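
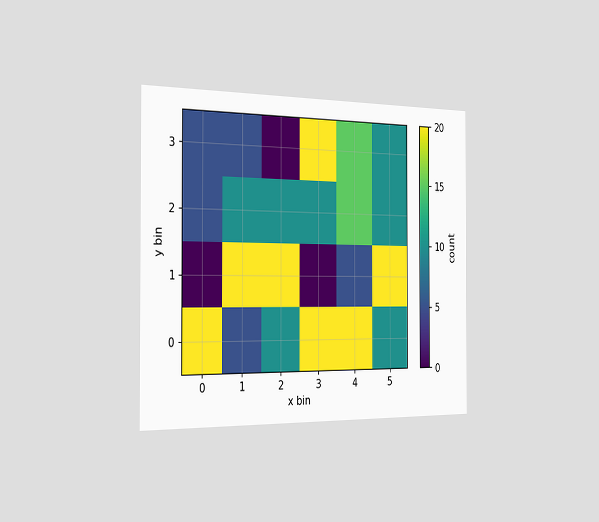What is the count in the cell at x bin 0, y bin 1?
0

The chart is viewed slightly from the left. Matching the cell (0, 1) against the colorbar gives 0.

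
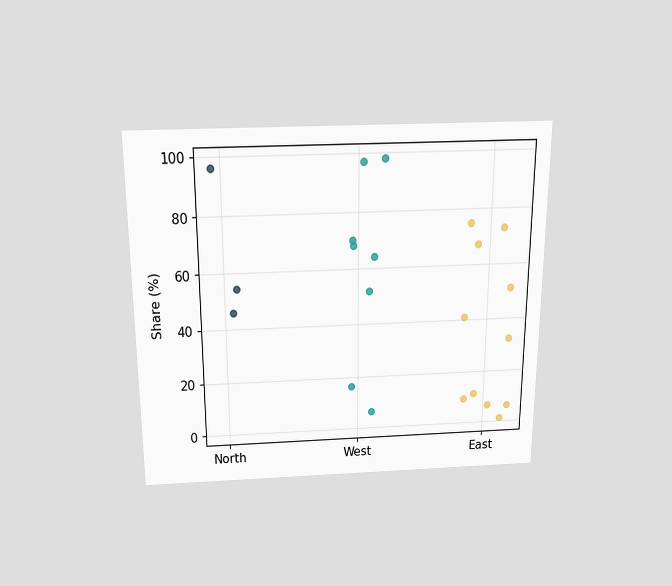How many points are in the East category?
11

The chart is viewed slightly from above. Counting the markers in the East column gives 11.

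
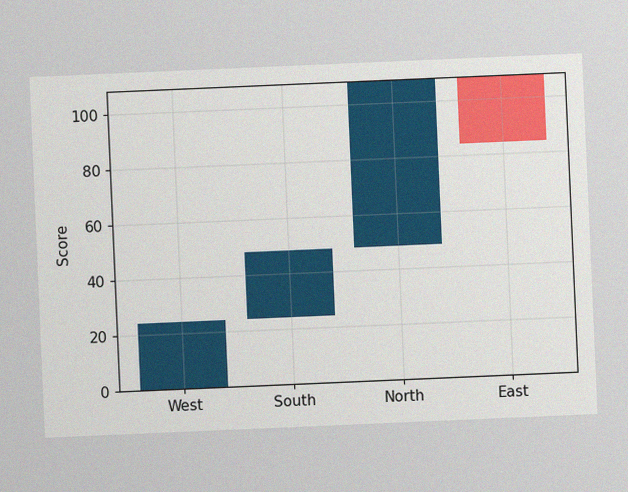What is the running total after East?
The chart is tilted about 2° counter-clockwise, with some photo noise. After East the running total reaches 84.

84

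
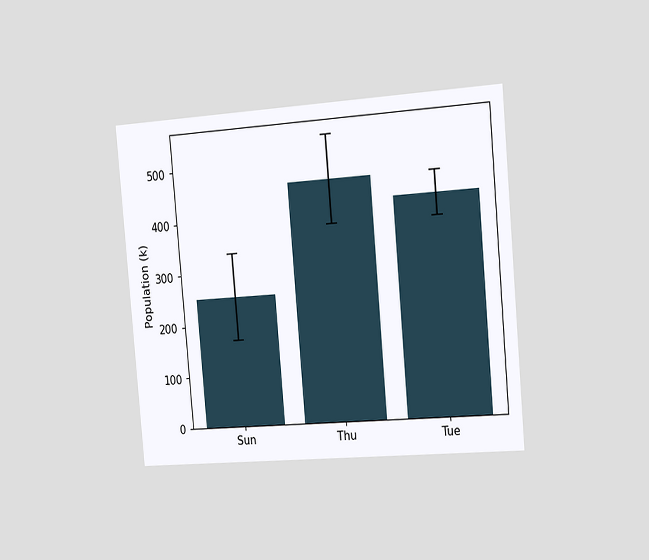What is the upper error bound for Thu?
The chart is tilted about 5° counter-clockwise and viewed slightly from the right. The Thu bar's upper whisker reaches 546k.

546k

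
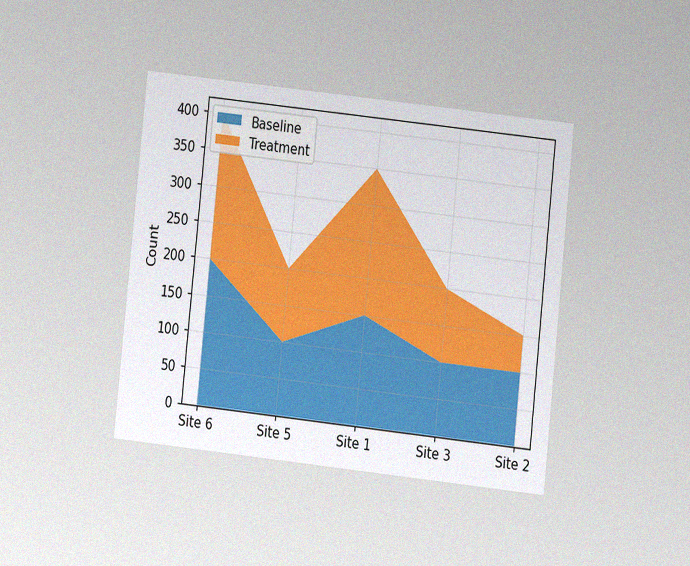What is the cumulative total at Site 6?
400

The chart is tilted about 6° clockwise and viewed at a slight angle, with some photo noise. The stacked total at Site 6 reaches 400.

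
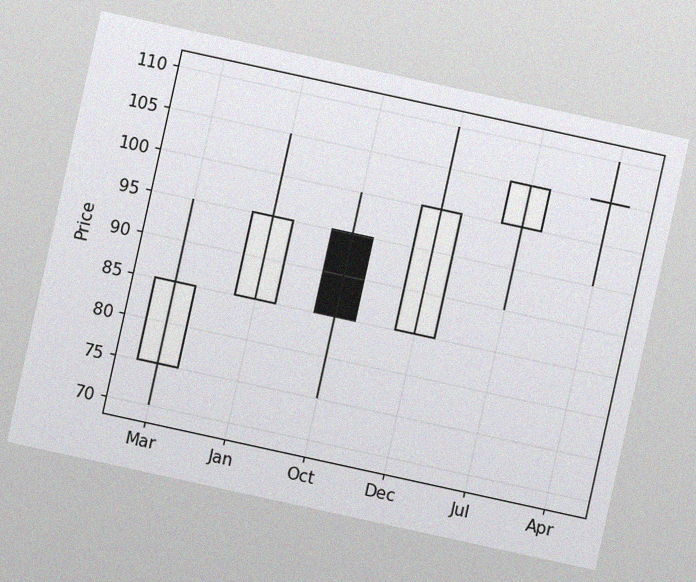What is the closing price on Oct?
85

The chart is tilted about 12° clockwise, with some photo noise. The Oct candle closes at 85.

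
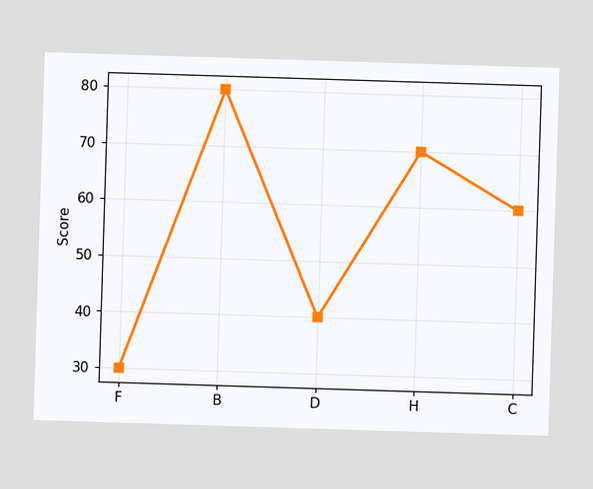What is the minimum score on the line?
The lowest point is at F, and reading across to the y-axis gives 30.

30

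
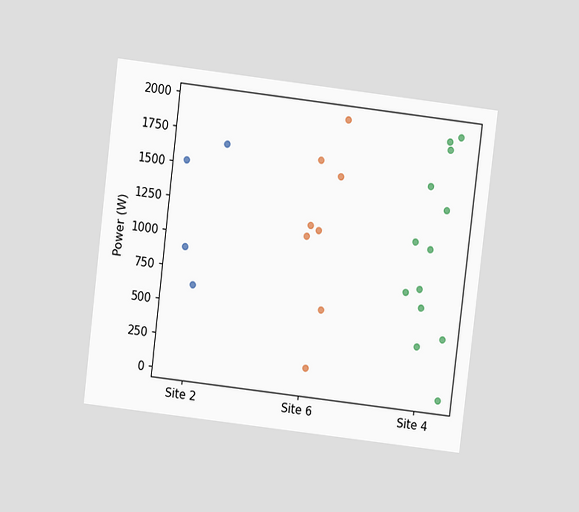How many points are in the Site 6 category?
8

The chart is tilted about 7° clockwise and viewed at a slight angle. Counting the markers in the Site 6 column gives 8.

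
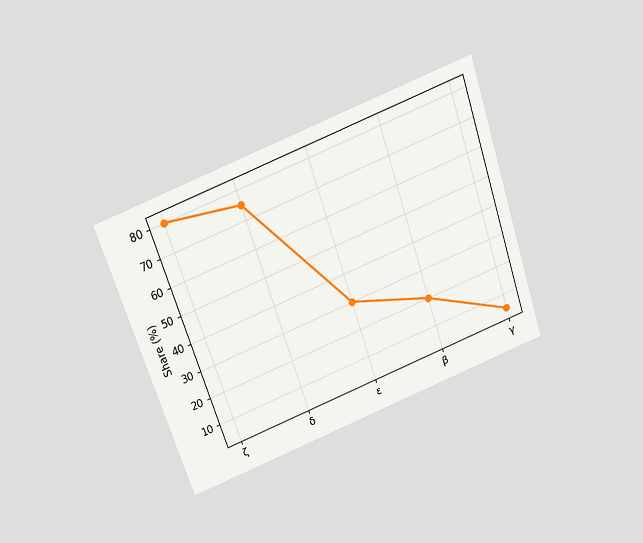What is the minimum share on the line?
The chart is tilted about 19° counter-clockwise and viewed slightly from above. The lowest point is at γ, and reading across to the y-axis gives 5%.

5%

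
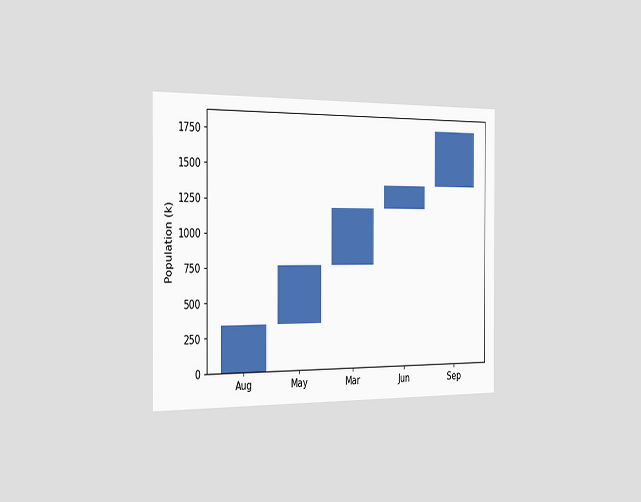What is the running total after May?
765k

The chart is viewed slightly from the left. After May the running total reaches 765k.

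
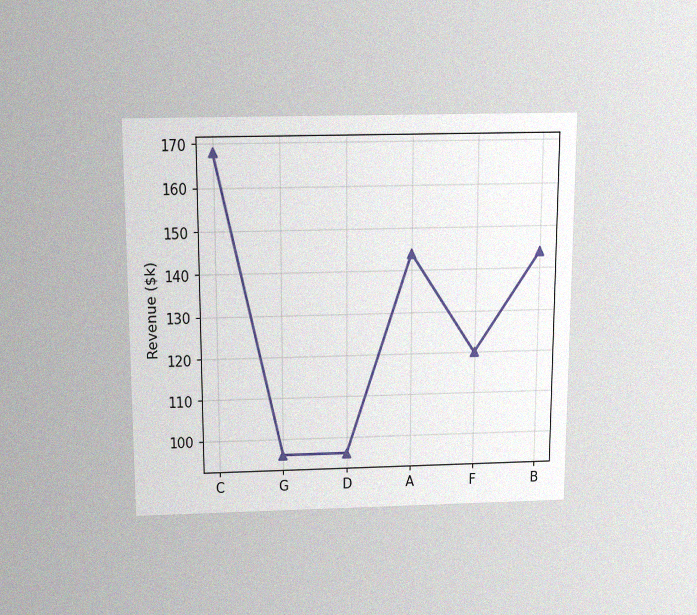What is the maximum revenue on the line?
The chart is viewed slightly from above, with some photo noise. The highest point is at C, and reading across to the y-axis gives $168k.

$168k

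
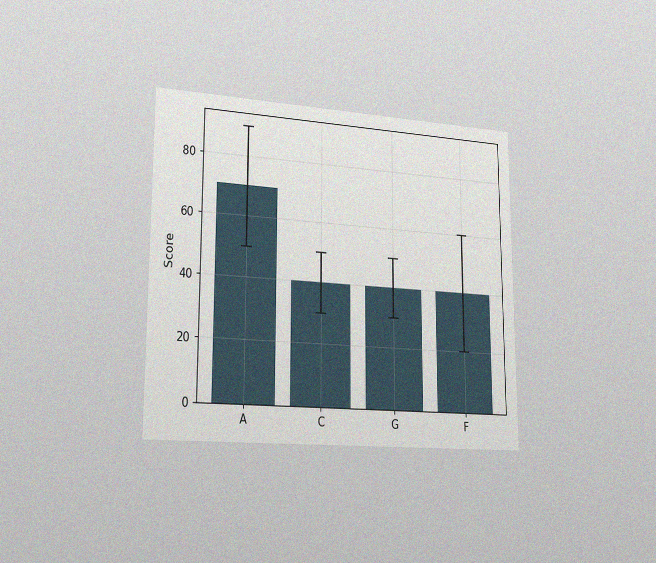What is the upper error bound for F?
The chart is viewed slightly from the left, with some photo noise. The F bar's upper whisker reaches 60.

60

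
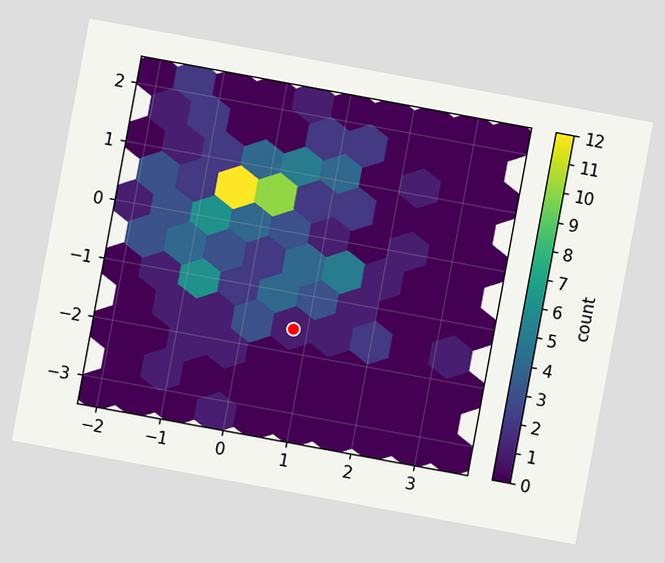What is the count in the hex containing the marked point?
1

The chart is tilted about 10° clockwise. The marked hex reads 1 on the colorbar.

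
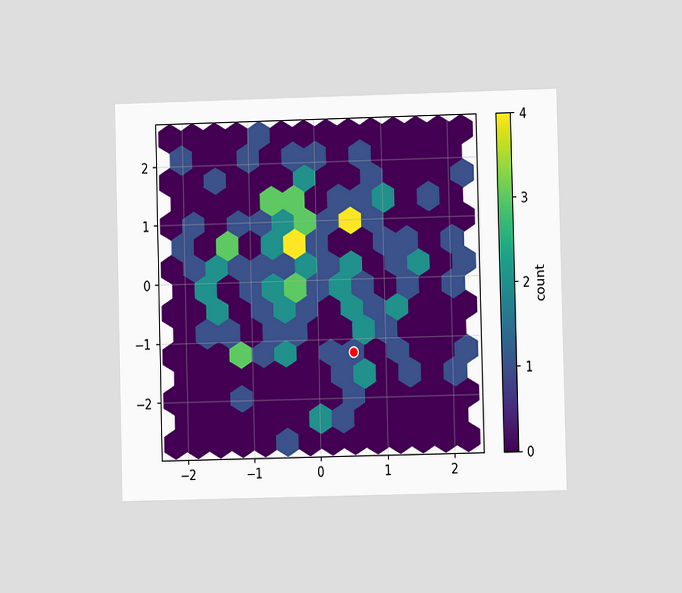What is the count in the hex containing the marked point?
The chart is viewed at a slight angle. The marked hex reads 1 on the colorbar.

1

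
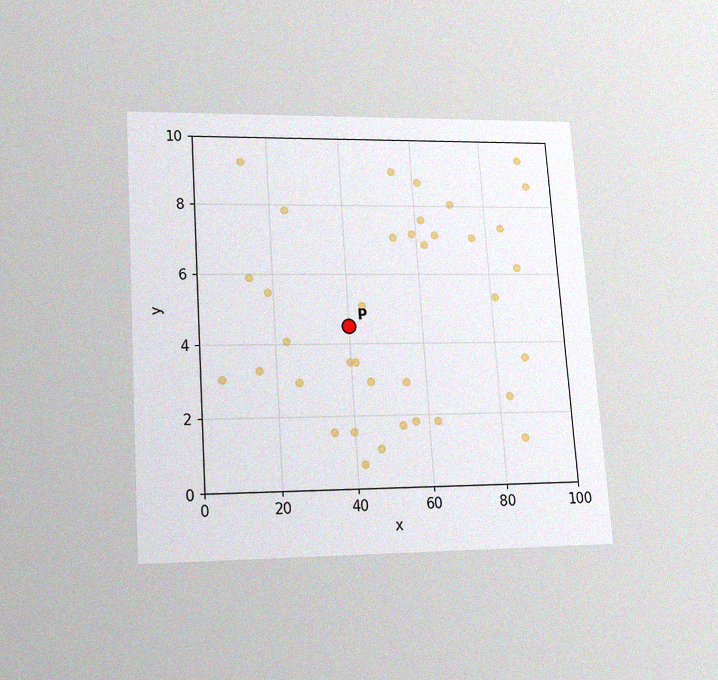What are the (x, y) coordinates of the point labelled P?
(40, 4.5)

The chart is tilted about 4° counter-clockwise and viewed slightly from below, with some photo noise. Following the gridlines from P to each axis, P sits at (40, 4.5).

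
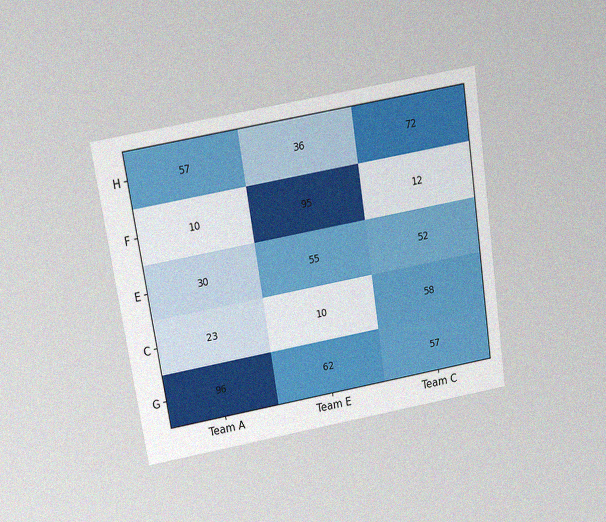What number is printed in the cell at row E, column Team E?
55

The chart is tilted about 9° counter-clockwise and viewed slightly from above, with some photo noise. The (E, Team E) cell reads 55.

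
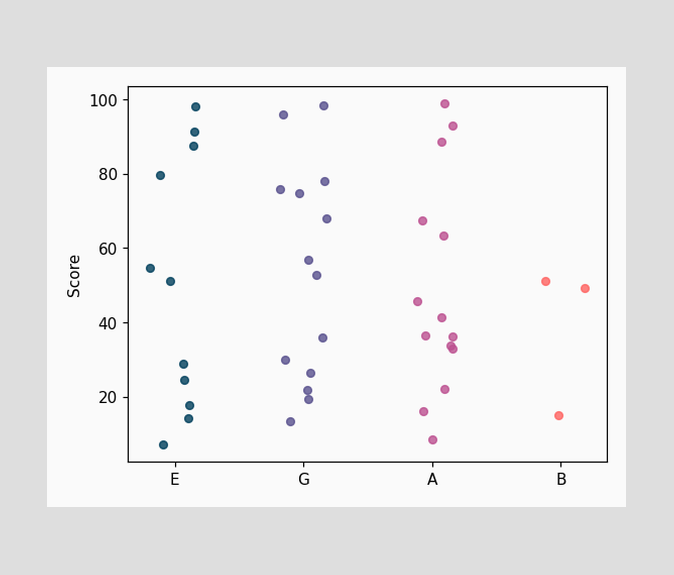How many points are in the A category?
14

Counting the markers in the A column gives 14.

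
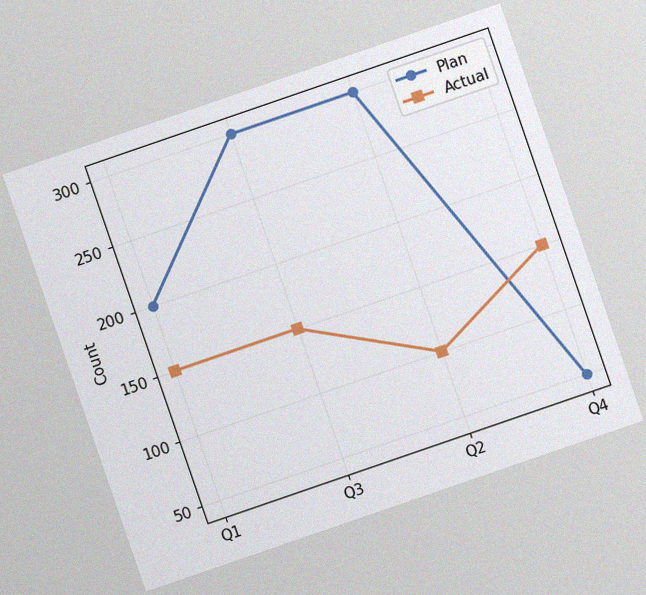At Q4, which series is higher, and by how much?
The chart is tilted about 19° counter-clockwise, with some photo noise. At Q4, Actual sits above the other line by 100.

Actual, by 100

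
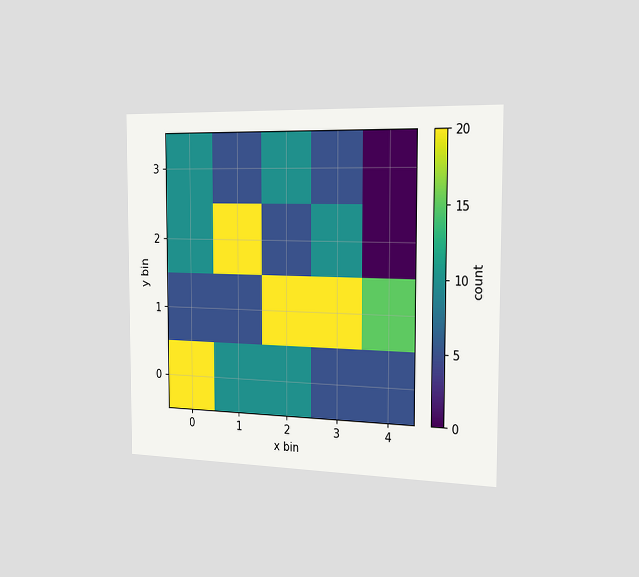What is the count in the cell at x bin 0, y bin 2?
10

The chart is viewed slightly from the right. Matching the cell (0, 2) against the colorbar gives 10.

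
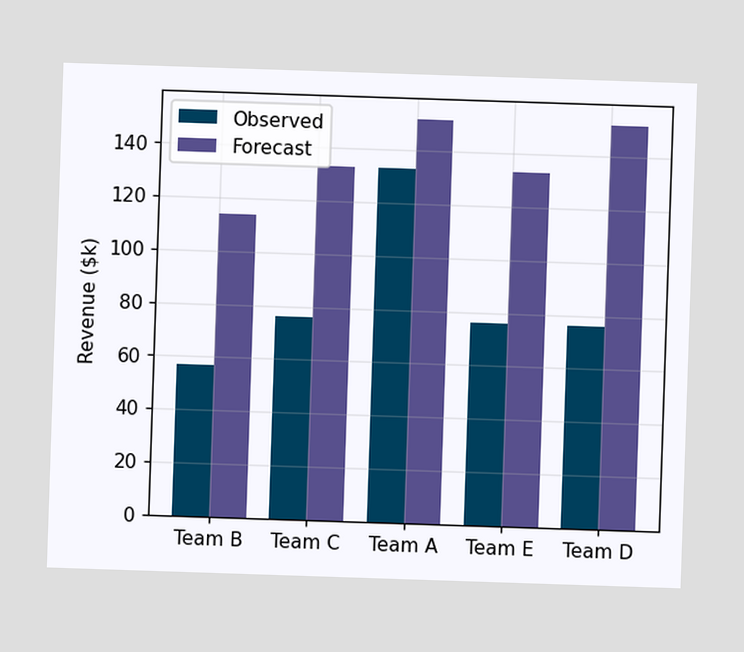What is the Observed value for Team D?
The Observed bar at Team D reaches $76k on the y-axis.

$76k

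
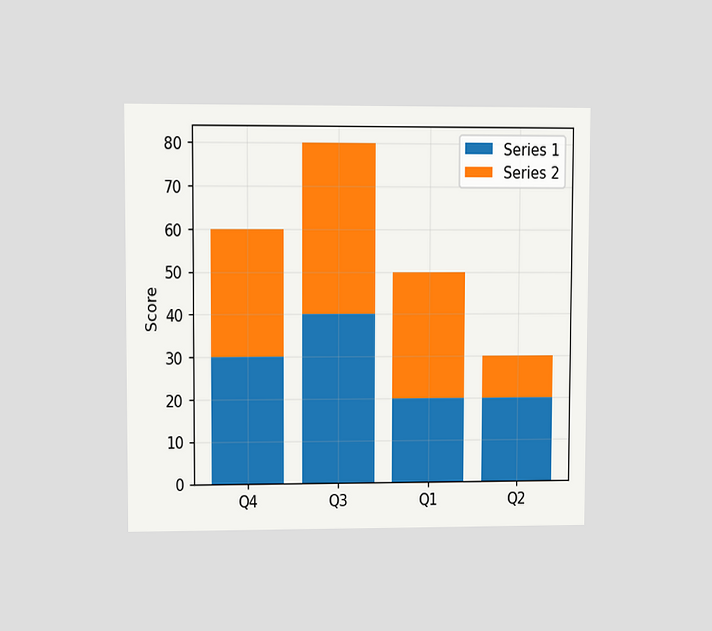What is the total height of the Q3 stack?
The chart is viewed at a slight angle. The Q3 stack's top reaches 80 on the y-axis.

80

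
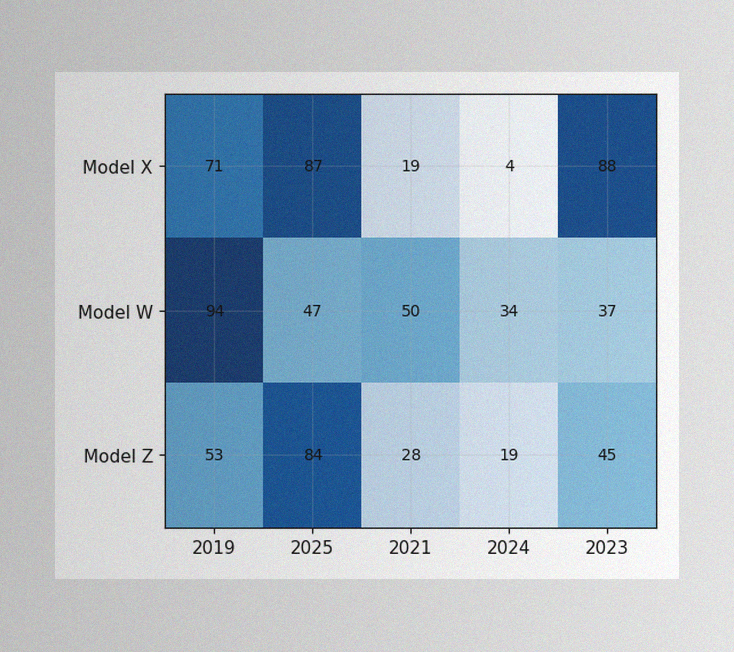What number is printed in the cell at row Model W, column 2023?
The image has some photo noise and uneven lighting. The (Model W, 2023) cell reads 37.

37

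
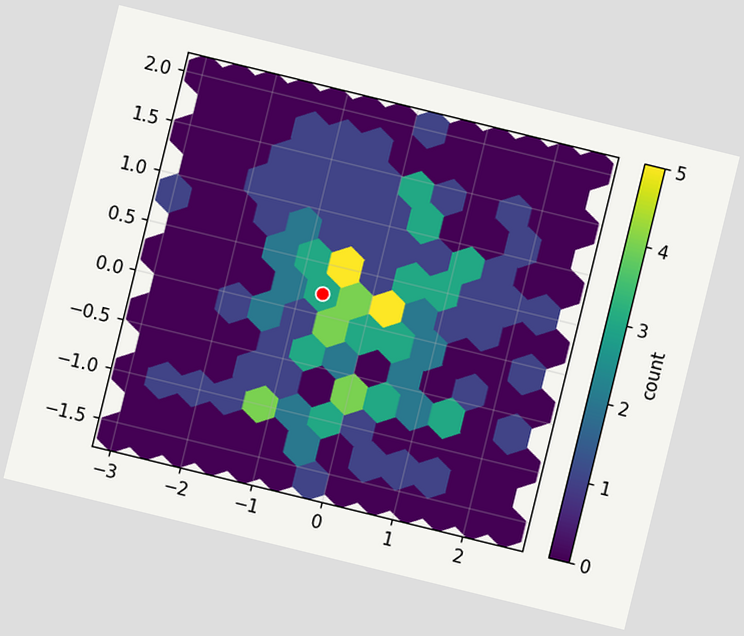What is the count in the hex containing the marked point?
3

The chart is tilted about 14° clockwise. The marked hex reads 3 on the colorbar.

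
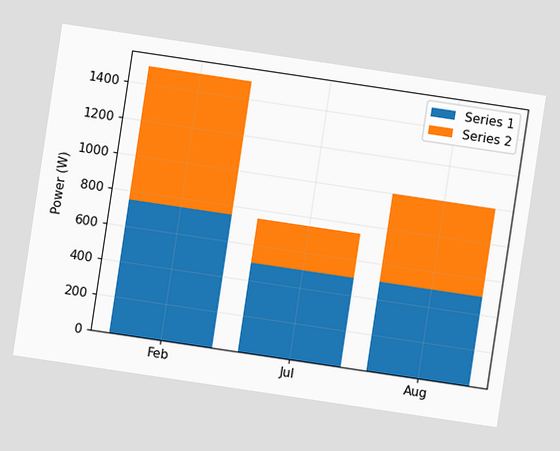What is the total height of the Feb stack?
The chart is tilted about 8° clockwise. The Feb stack's top reaches 1500W on the y-axis.

1500W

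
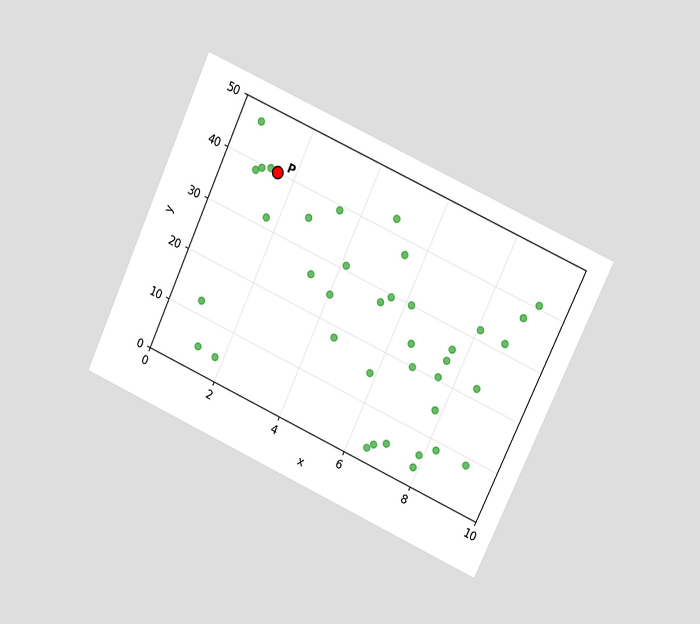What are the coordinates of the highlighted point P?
The chart is tilted about 25° clockwise and viewed at a slight angle. Following the gridlines from P to each axis, P sits at (1.5, 40).

(1.5, 40)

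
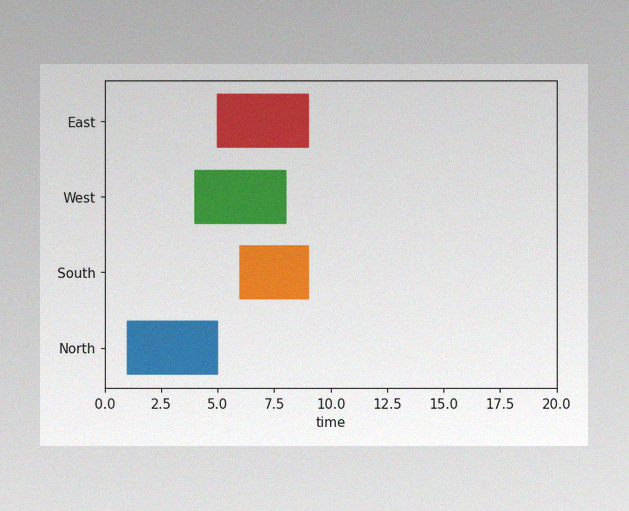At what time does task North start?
1

The image has some photo noise and uneven lighting. The North bar begins at t=1.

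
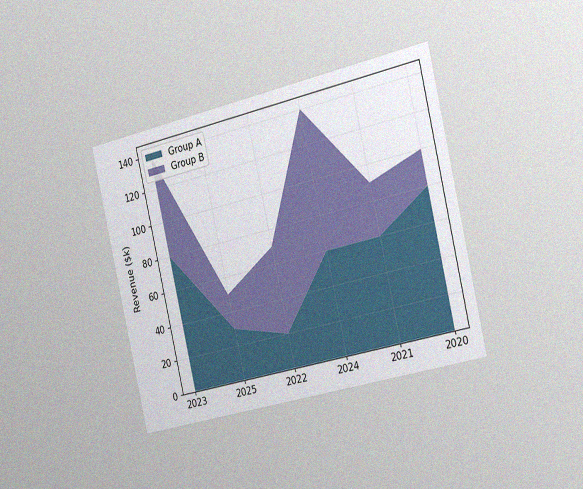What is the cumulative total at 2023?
The chart is tilted about 13° counter-clockwise and viewed slightly from the right, with some photo noise. The stacked total at 2023 reaches $140k.

$140k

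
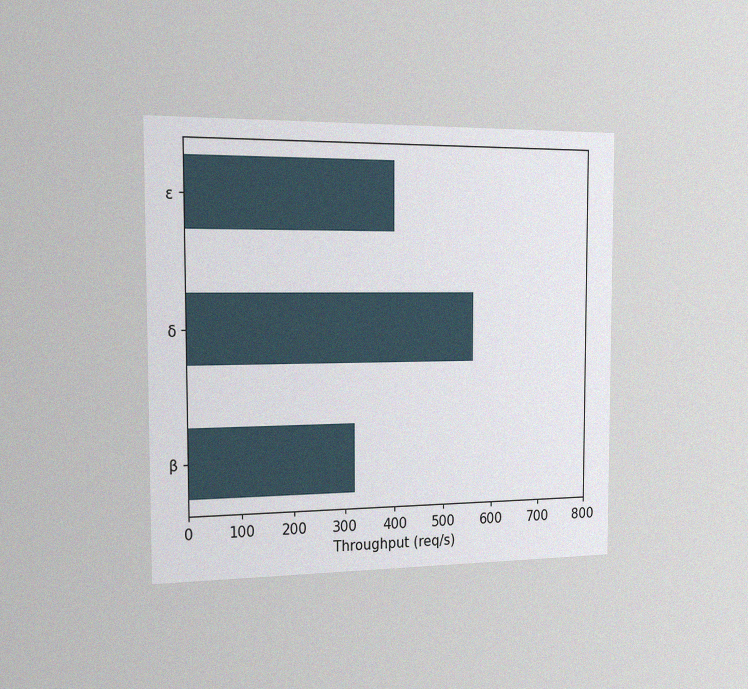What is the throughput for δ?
The chart is viewed slightly from the left, with some photo noise. Reading along the chart's x-axis, the δ bar reaches 560req/s.

560req/s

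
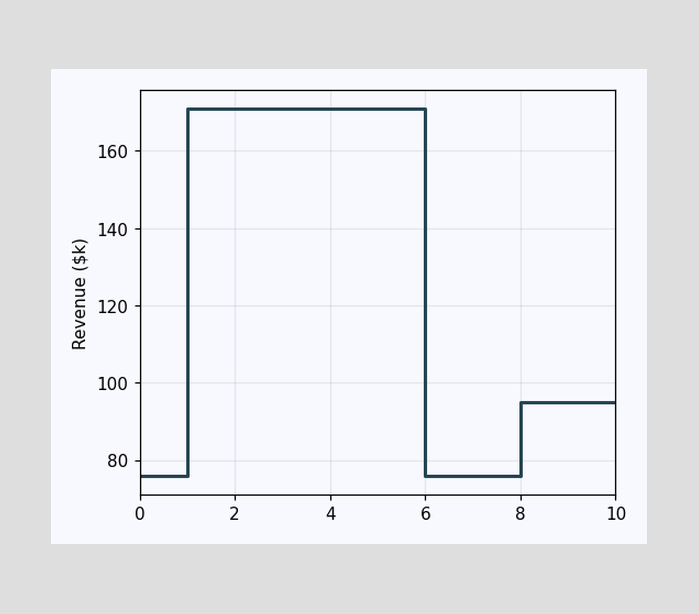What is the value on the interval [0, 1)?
On [0, 1) the step sits at $76k.

$76k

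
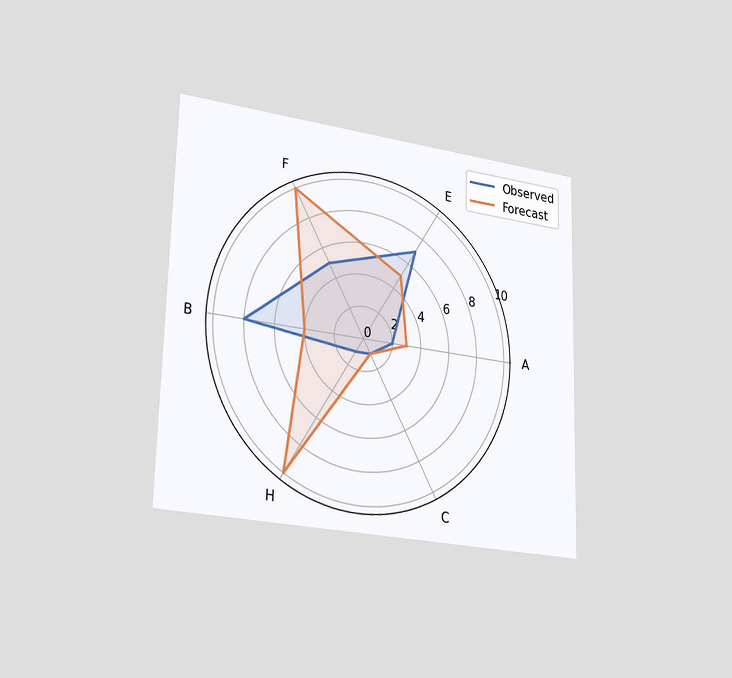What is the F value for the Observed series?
The chart is viewed slightly from the left. On the F axis, Observed reaches 5.

5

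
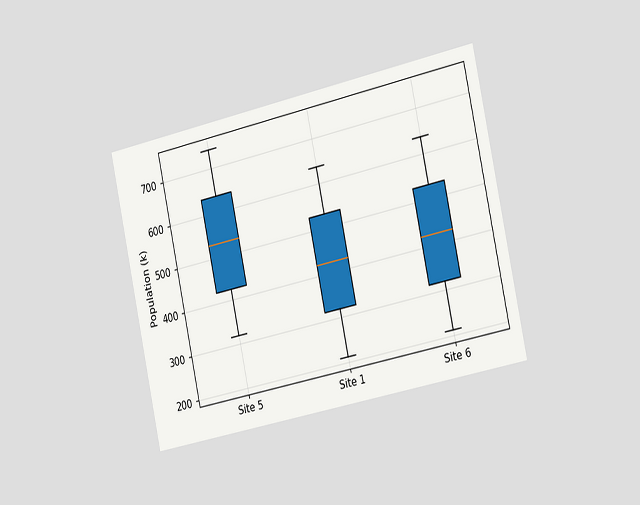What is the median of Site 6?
424k

The chart is tilted about 12° counter-clockwise and viewed slightly from the right. The median line in the Site 6 box sits at 424k.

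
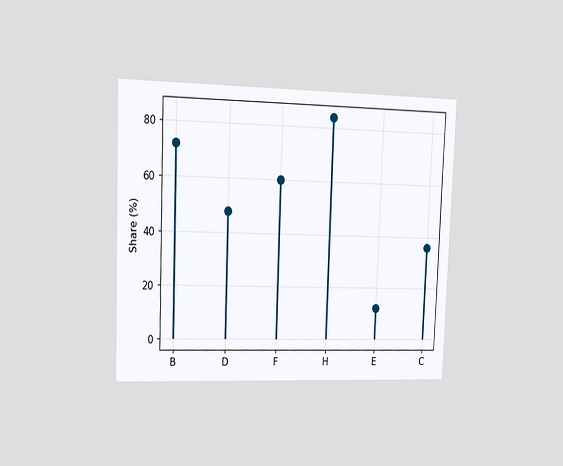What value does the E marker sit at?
12%

The chart is tilted about 2° clockwise and viewed slightly from the left. The E marker sits at 12%.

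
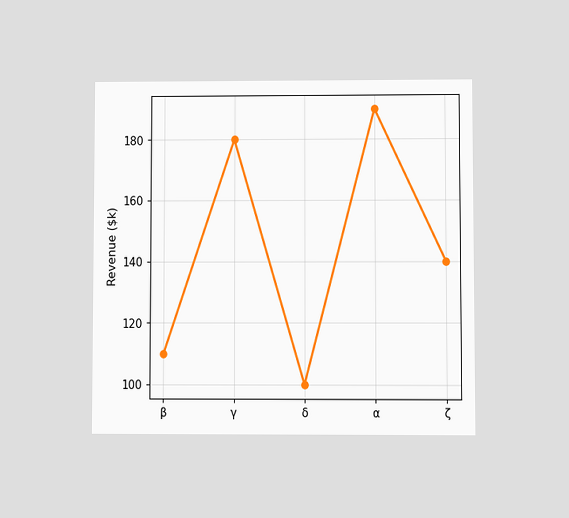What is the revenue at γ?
$180k

The chart is viewed at a slight angle. At γ, the line is at $180k.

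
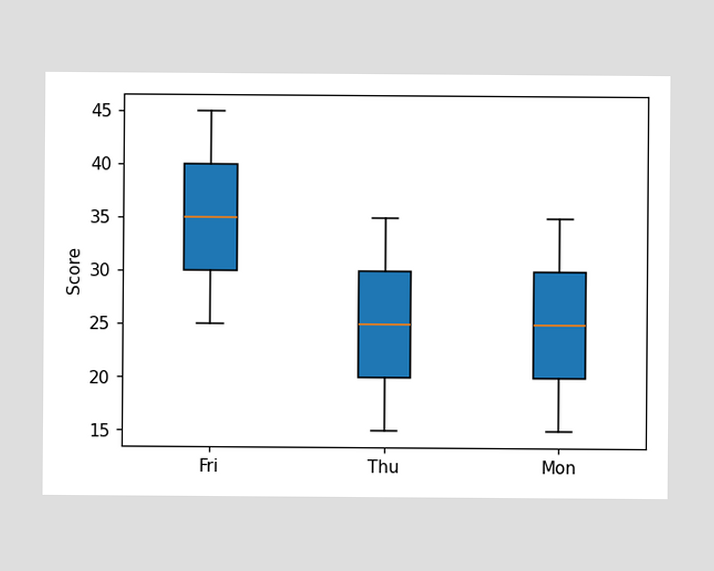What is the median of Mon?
25

The median line in the Mon box sits at 25.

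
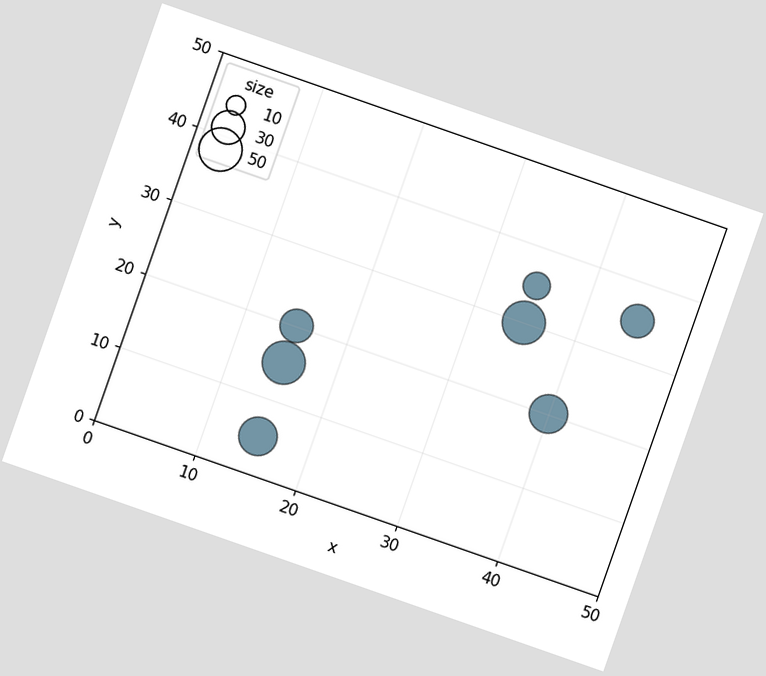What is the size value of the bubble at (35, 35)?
20

The chart is tilted about 19° clockwise. Matching the bubble at (35, 35) against the size legend gives 20.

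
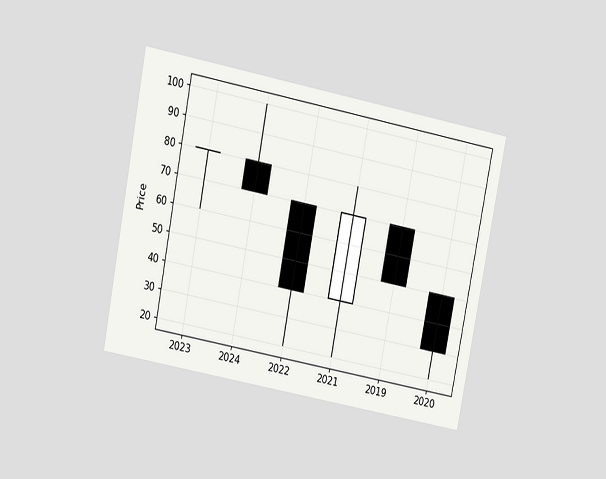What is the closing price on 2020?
The chart is tilted about 11° clockwise and viewed at a slight angle. The 2020 candle closes at 30.

30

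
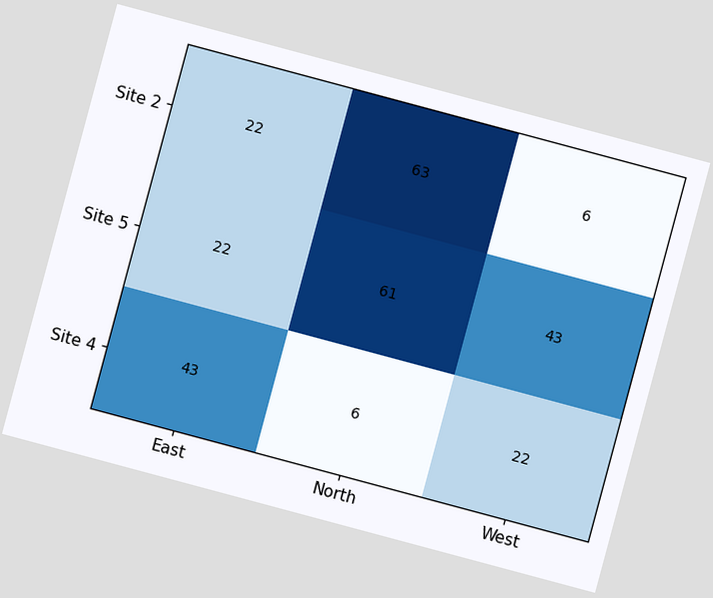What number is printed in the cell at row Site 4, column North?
6

The chart is tilted about 15° clockwise. The (Site 4, North) cell reads 6.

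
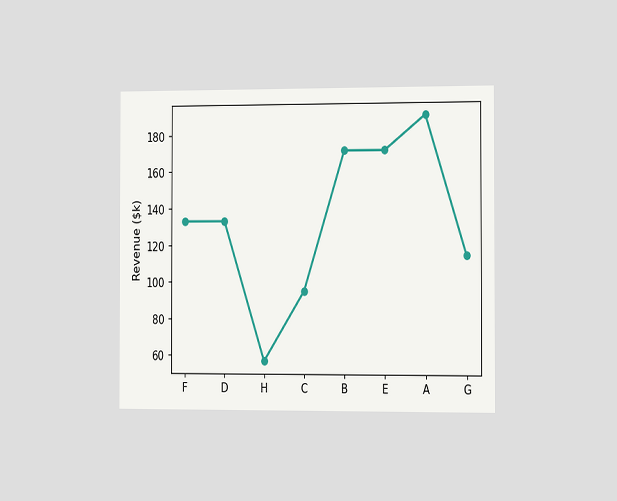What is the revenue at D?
The chart is viewed slightly from the right. At D, the line is at $133k.

$133k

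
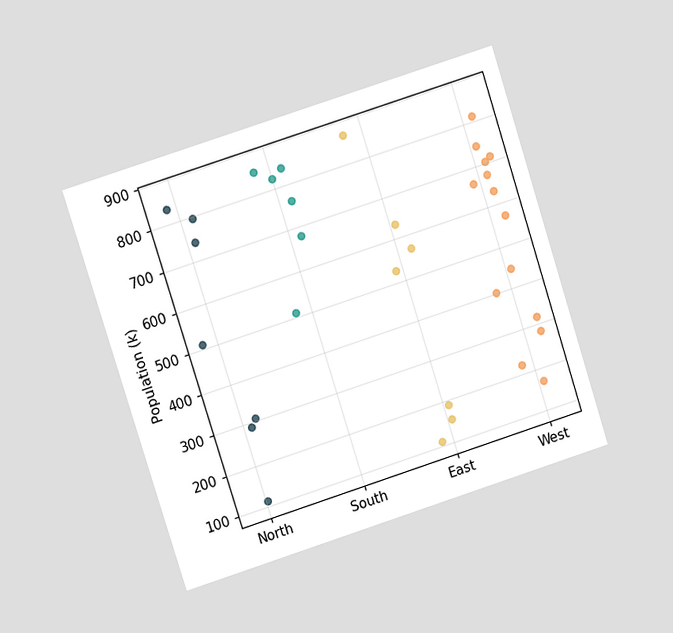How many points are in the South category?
The chart is tilted about 18° counter-clockwise and viewed at a slight angle. Counting the markers in the South column gives 6.

6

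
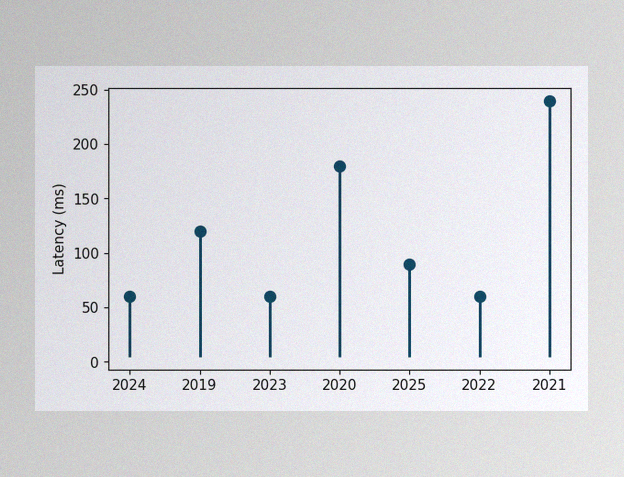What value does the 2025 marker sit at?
90ms

The image has some photo noise and uneven lighting. The 2025 marker sits at 90ms.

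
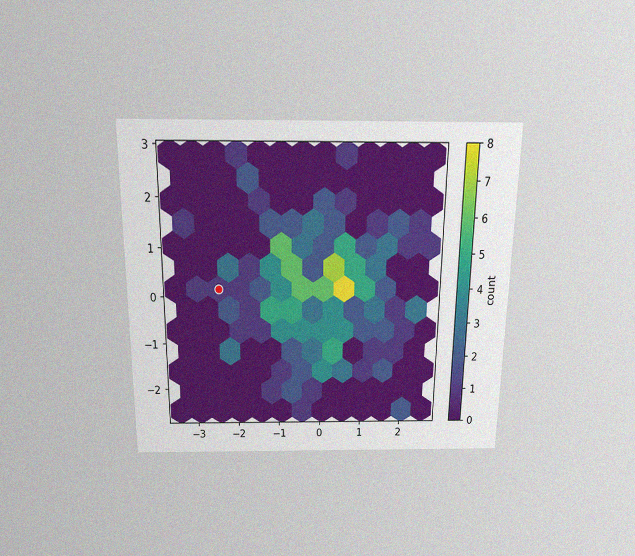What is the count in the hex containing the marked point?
The chart is viewed slightly from above, with some photo noise. The marked hex reads 1 on the colorbar.

1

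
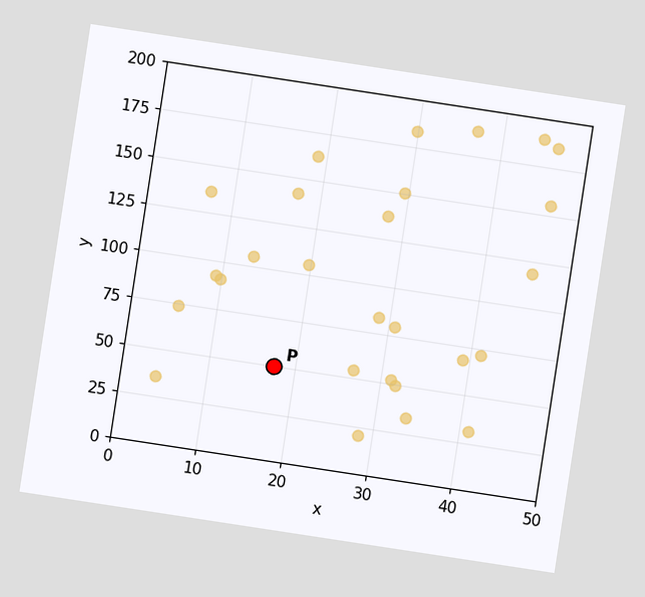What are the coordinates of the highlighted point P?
The chart is tilted about 9° clockwise. Following the gridlines from P to each axis, P sits at (17.5, 50).

(17.5, 50)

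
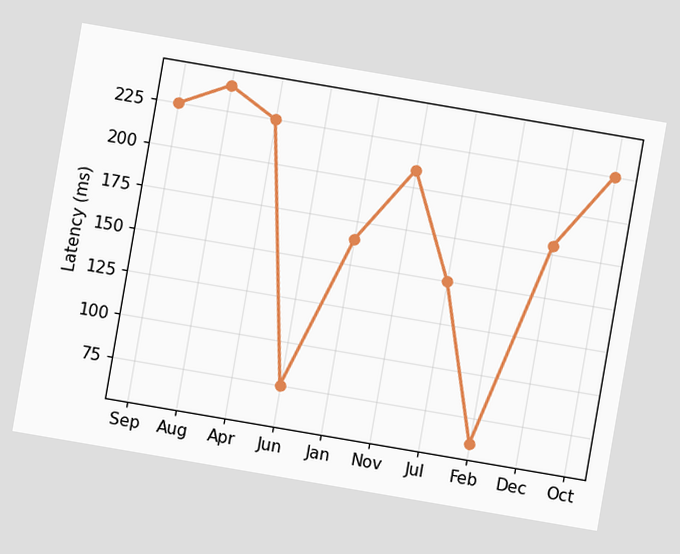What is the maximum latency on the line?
240ms

The chart is tilted about 10° clockwise. The highest point is at Aug, and reading across to the y-axis gives 240ms.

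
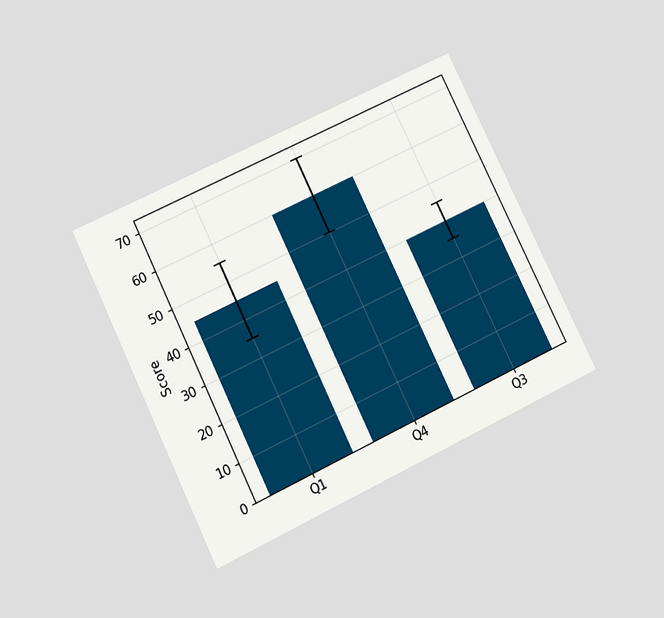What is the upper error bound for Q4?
The chart is tilted about 26° counter-clockwise and viewed slightly from below. The Q4 bar's upper whisker reaches 70.

70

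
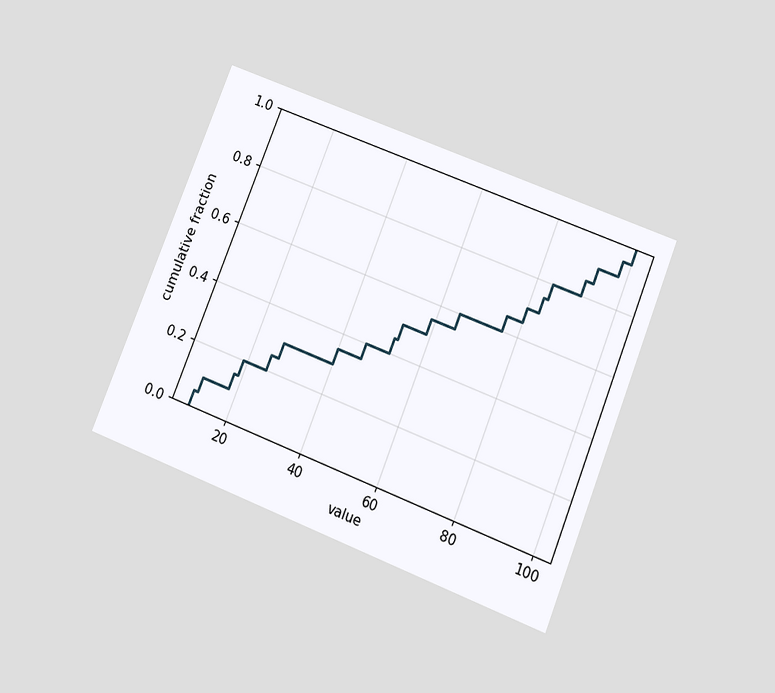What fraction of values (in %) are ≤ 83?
The chart is tilted about 22° clockwise and viewed slightly from below. At x=83 the ECDF step is at 75%.

75%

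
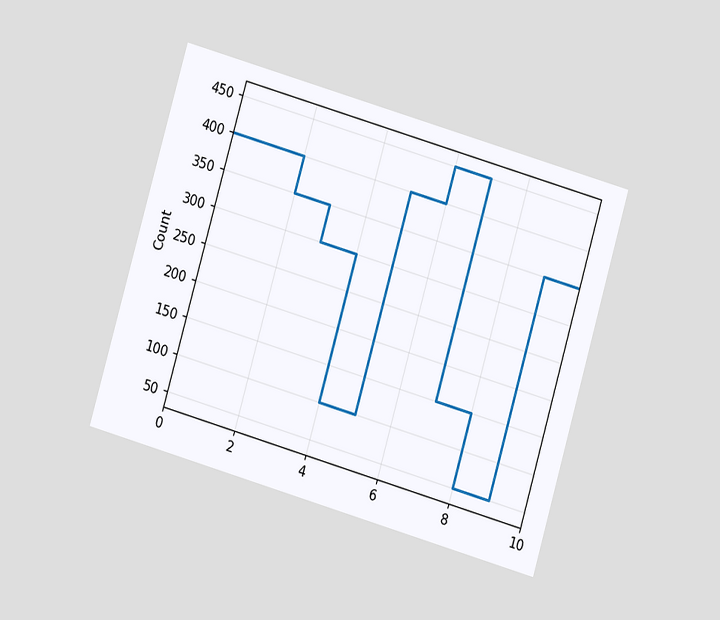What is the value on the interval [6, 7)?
The chart is tilted about 16° clockwise and viewed at a slight angle. On [6, 7) the step sits at 450.

450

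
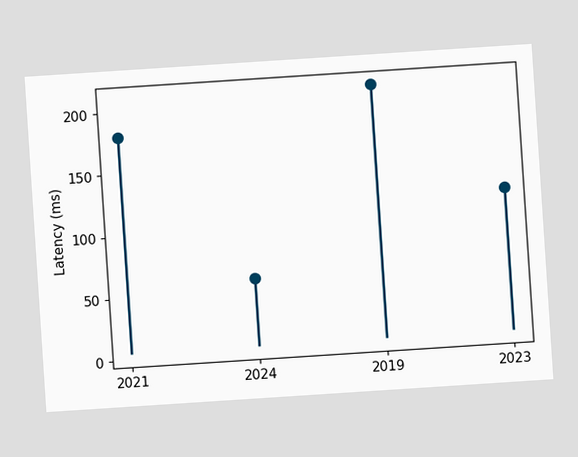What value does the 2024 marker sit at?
60ms

The chart is tilted about 4° counter-clockwise. The 2024 marker sits at 60ms.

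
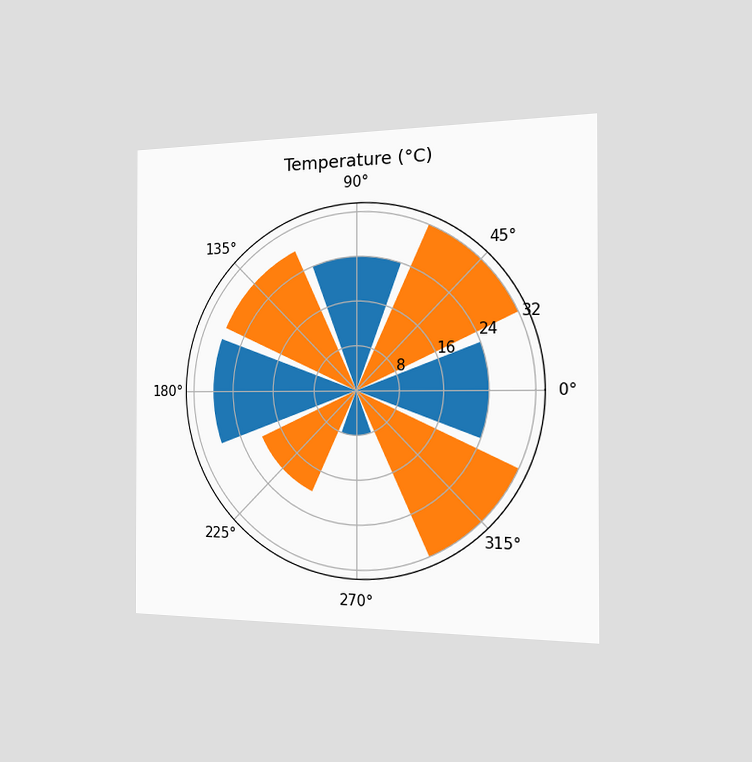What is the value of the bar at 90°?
The chart is viewed slightly from the right. The bar at 90° reaches 24°C on the radial axis.

24°C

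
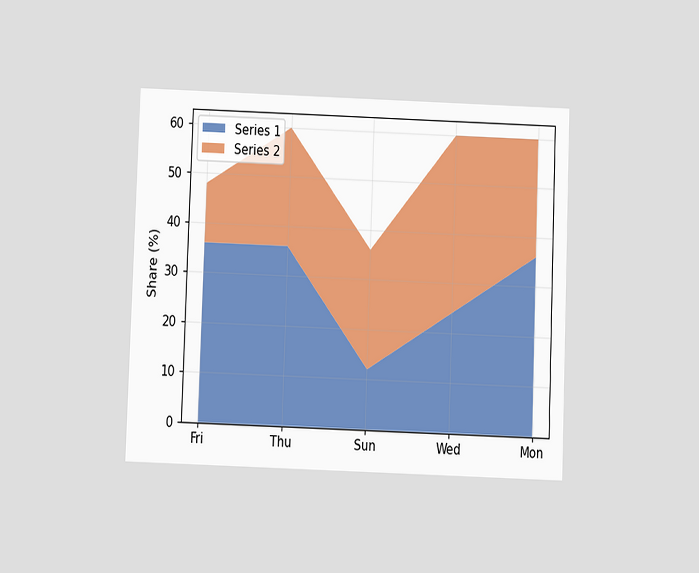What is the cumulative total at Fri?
48%

The chart is tilted about 2° clockwise and viewed slightly from below. The stacked total at Fri reaches 48%.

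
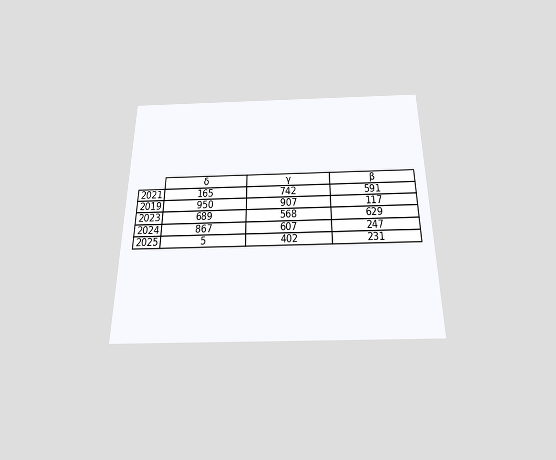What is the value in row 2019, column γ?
907

The chart is viewed slightly from below. The (2019, γ) cell reads 907.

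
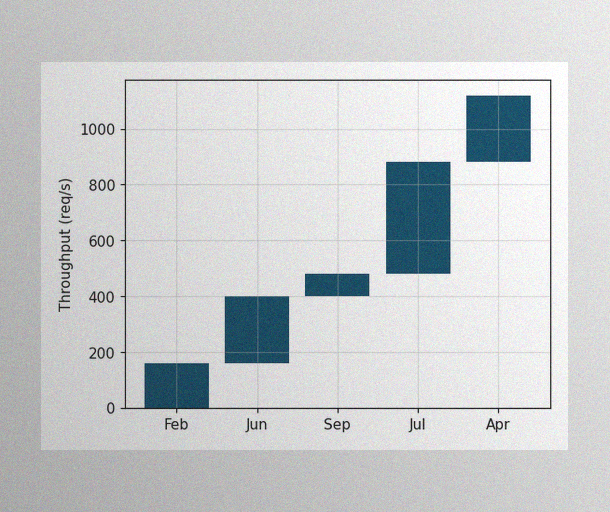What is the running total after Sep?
The image has some photo noise and uneven lighting. After Sep the running total reaches 480req/s.

480req/s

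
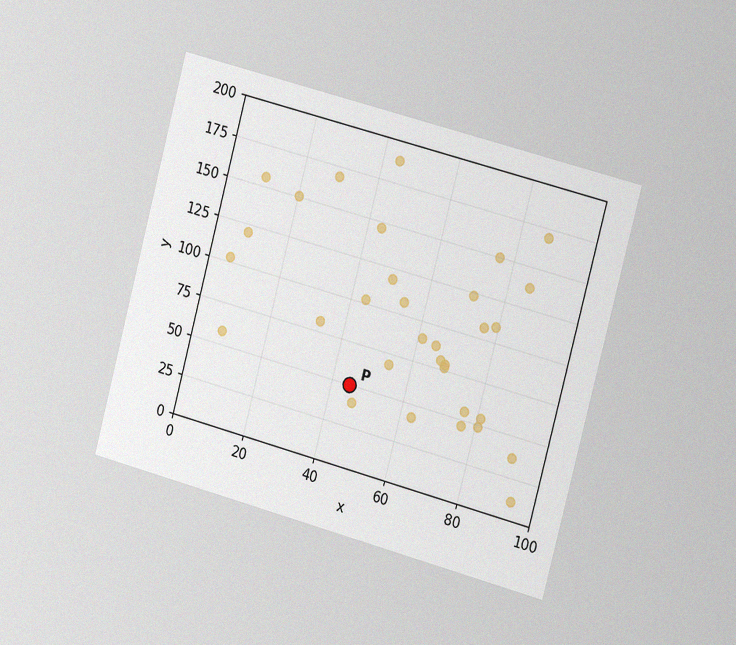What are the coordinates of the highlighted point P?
(45, 50)

The chart is tilted about 15° clockwise and viewed slightly from the right, with some photo noise. Following the gridlines from P to each axis, P sits at (45, 50).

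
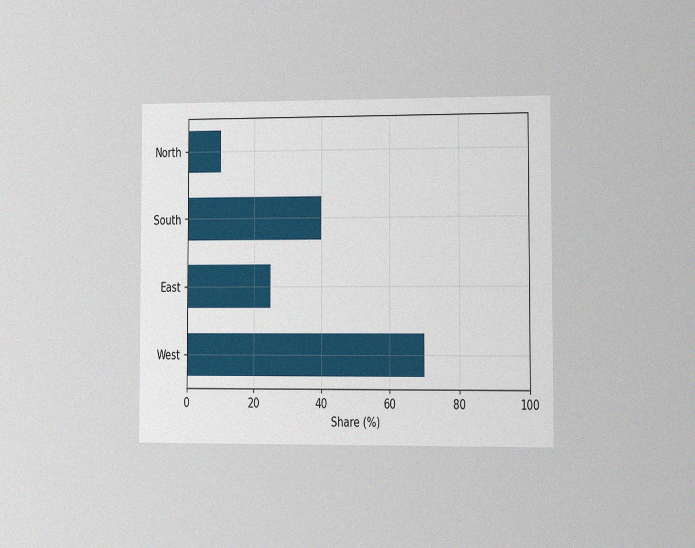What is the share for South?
The chart is viewed slightly from the right, with some photo noise. Reading along the chart's x-axis, the South bar reaches 40%.

40%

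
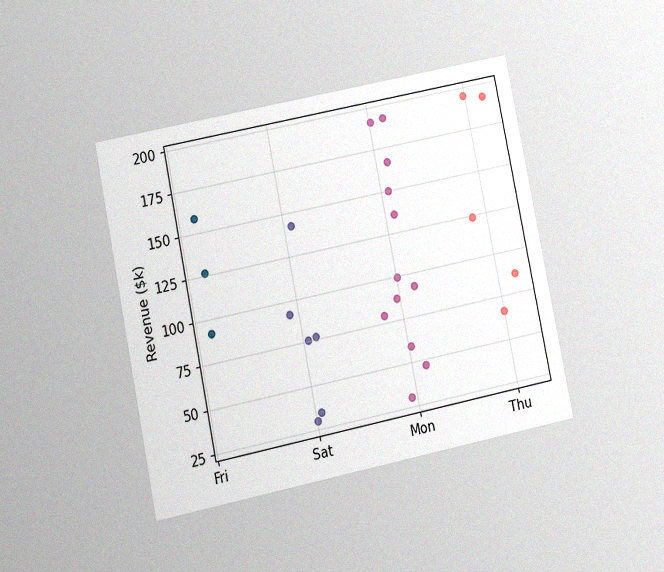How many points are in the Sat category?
The chart is tilted about 12° counter-clockwise and viewed at a slight angle, with some photo noise. Counting the markers in the Sat column gives 6.

6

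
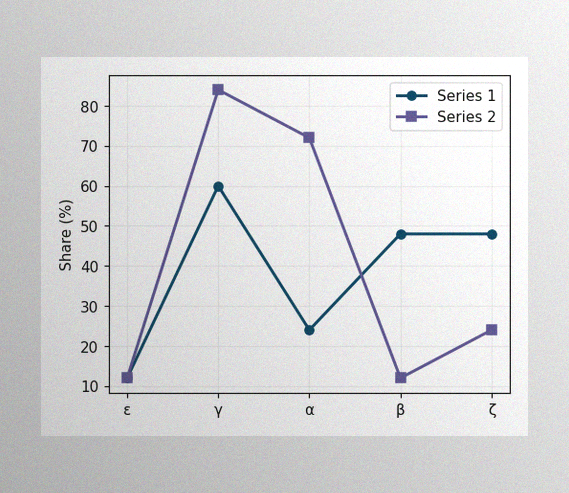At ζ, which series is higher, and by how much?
The image has some photo noise and uneven lighting. At ζ, Series 1 sits above the other line by 24%.

Series 1, by 24%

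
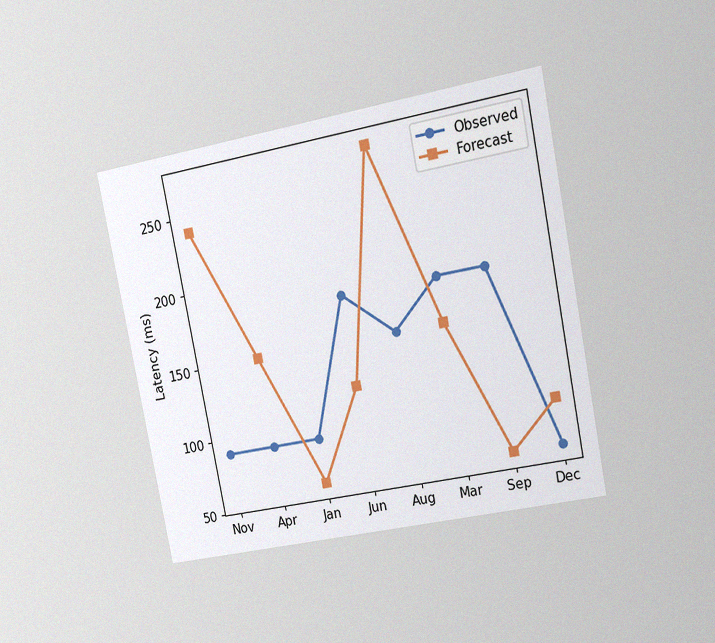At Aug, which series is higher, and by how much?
The chart is tilted about 11° counter-clockwise and viewed at a slight angle, with some photo noise. At Aug, Forecast sits above the other line by 120ms.

Forecast, by 120ms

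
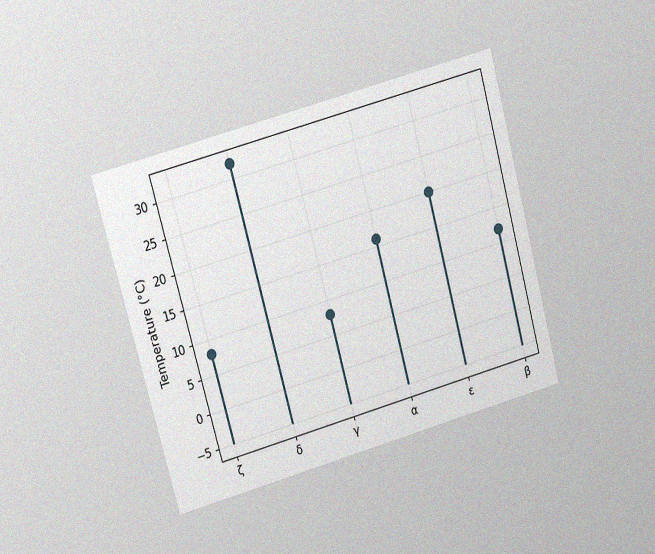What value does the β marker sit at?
12°C

The chart is tilted about 15° counter-clockwise and viewed at a slight angle, with some photo noise. The β marker sits at 12°C.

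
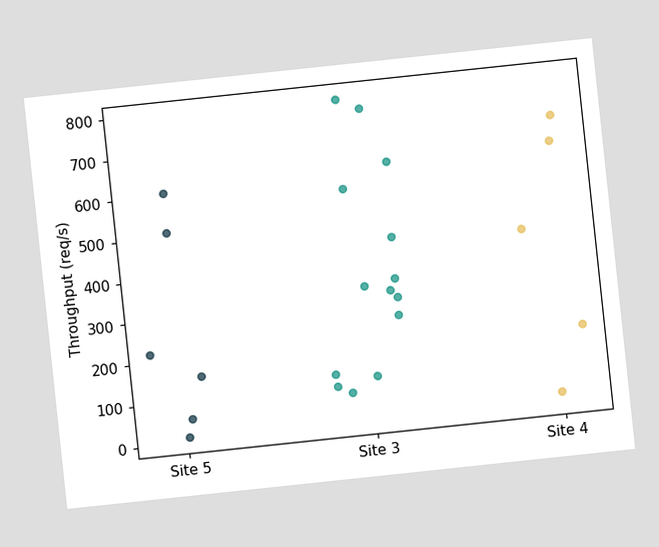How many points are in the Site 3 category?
The chart is tilted about 6° counter-clockwise. Counting the markers in the Site 3 column gives 14.

14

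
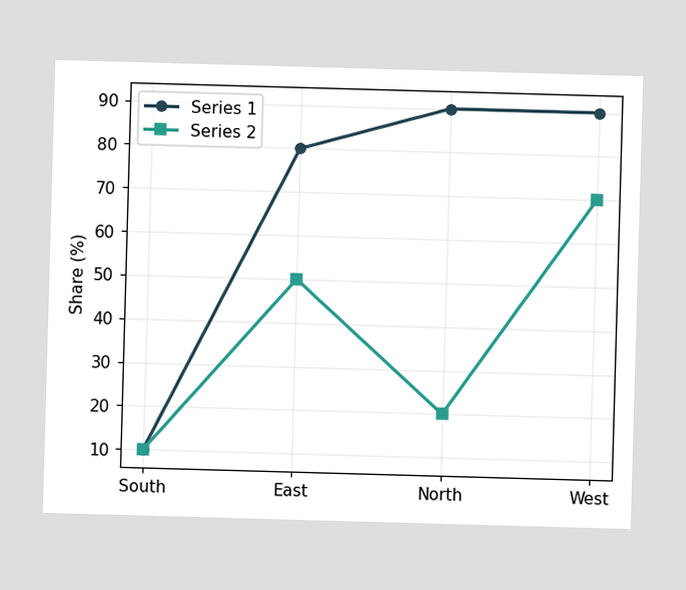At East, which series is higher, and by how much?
At East, Series 1 sits above the other line by 30%.

Series 1, by 30%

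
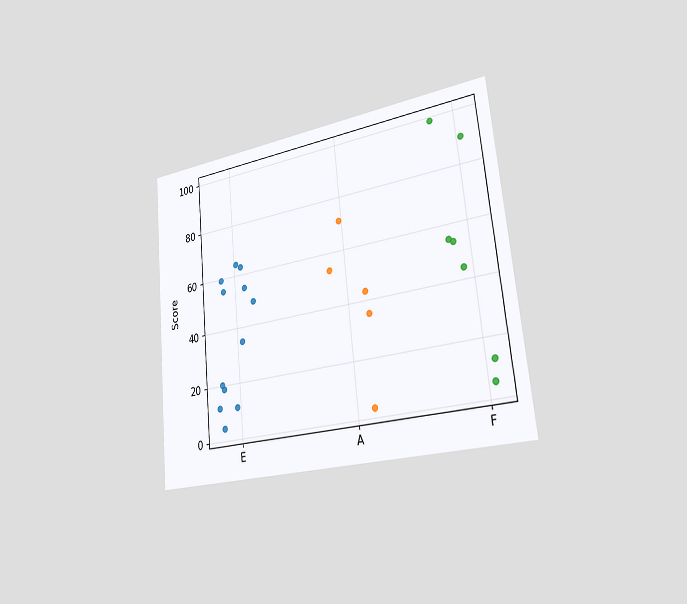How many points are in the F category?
7

The chart is tilted about 6° counter-clockwise and viewed slightly from the right. Counting the markers in the F column gives 7.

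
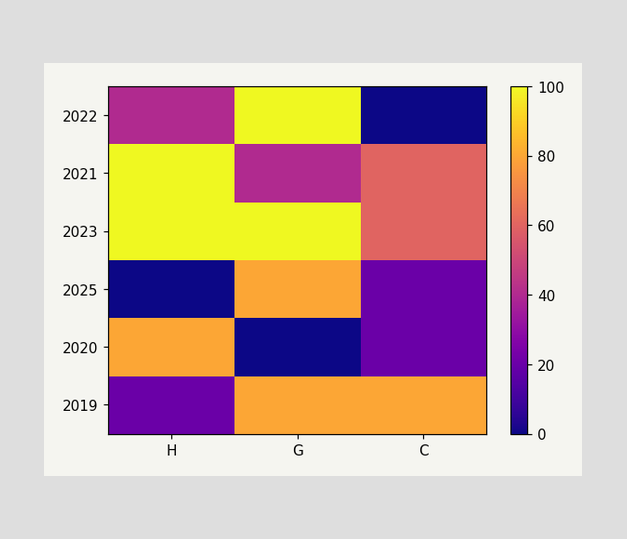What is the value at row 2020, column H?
Matching cell (2020, H) against the colorbar gives 80.

80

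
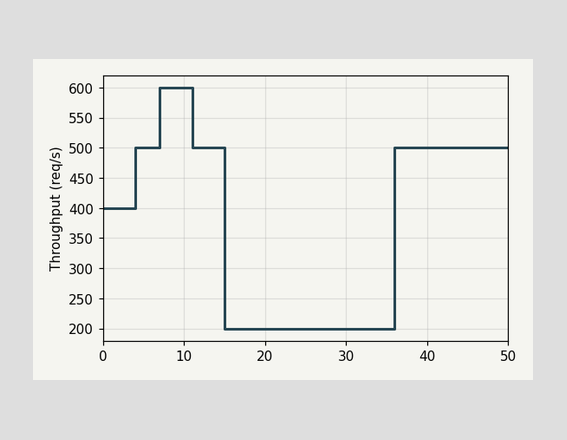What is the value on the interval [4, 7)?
On [4, 7) the step sits at 500req/s.

500req/s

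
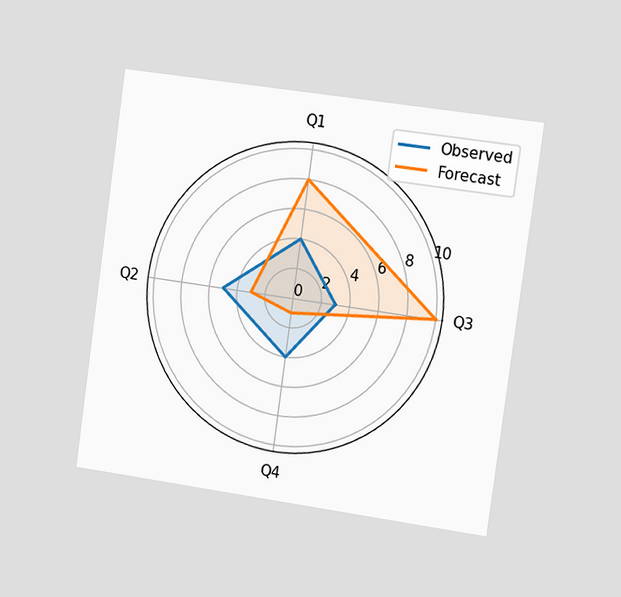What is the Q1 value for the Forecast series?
8

The chart is tilted about 8° clockwise and viewed slightly from the right. On the Q1 axis, Forecast reaches 8.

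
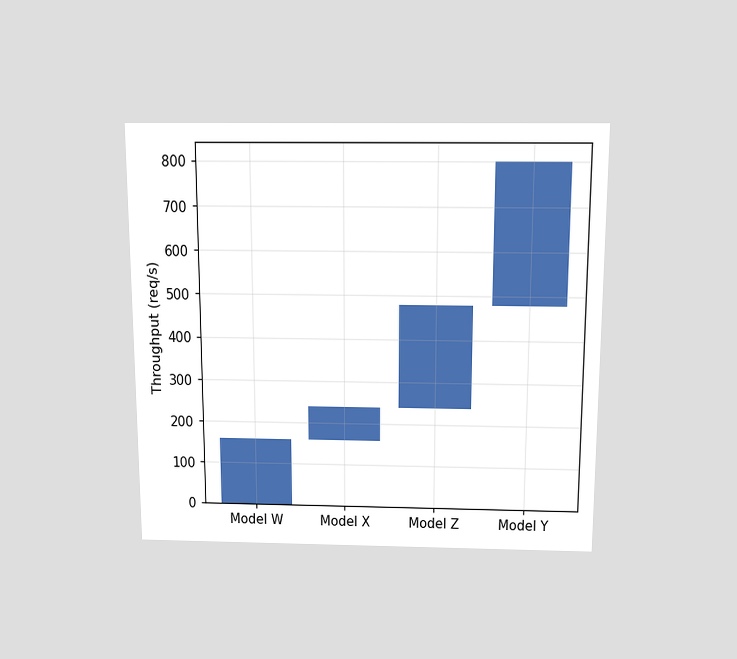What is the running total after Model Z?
480req/s

The chart is viewed slightly from above. After Model Z the running total reaches 480req/s.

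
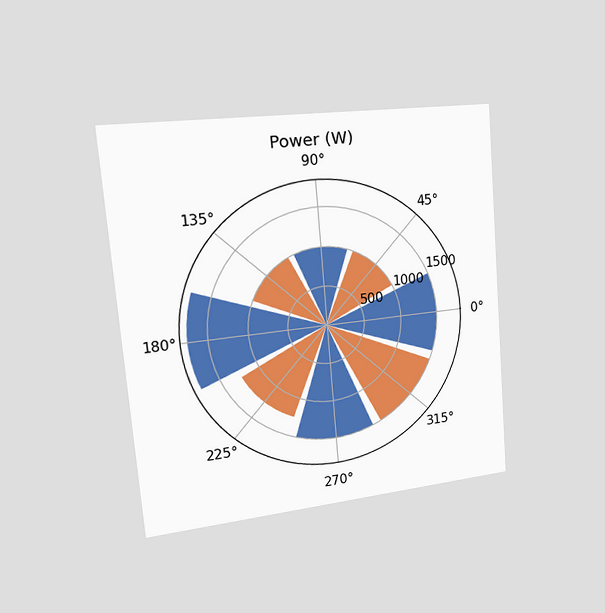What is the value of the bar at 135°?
1000W

The chart is tilted about 5° counter-clockwise and viewed slightly from the left. The bar at 135° reaches 1000W on the radial axis.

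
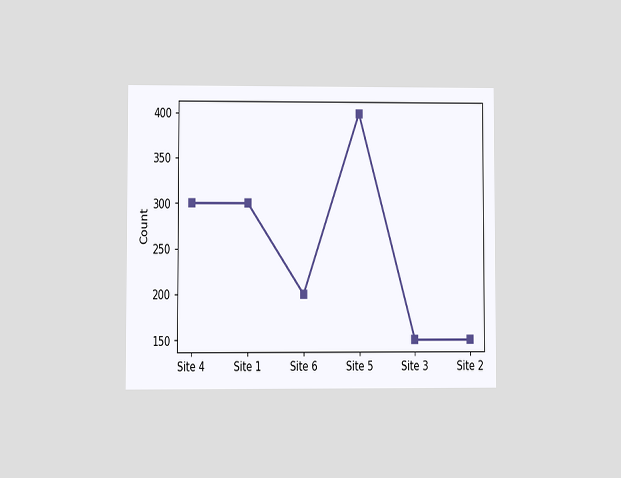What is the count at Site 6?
200

The chart is viewed at a slight angle. At Site 6, the line is at 200.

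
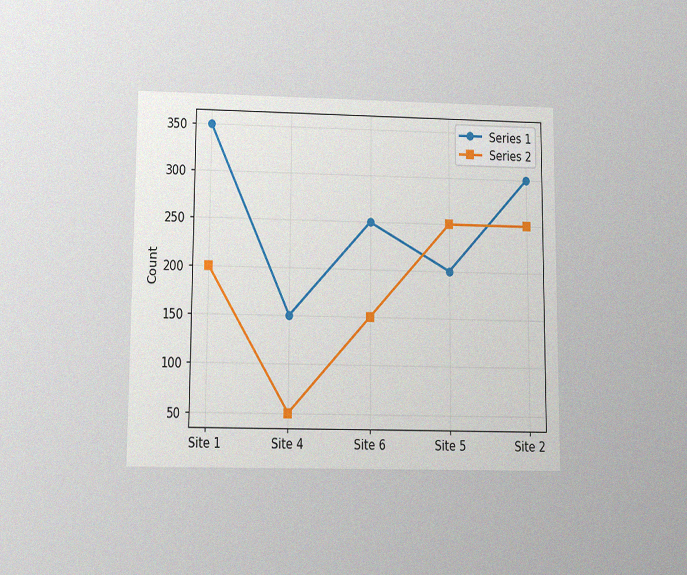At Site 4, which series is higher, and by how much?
Series 1, by 100

The chart is viewed slightly from below, with some photo noise. At Site 4, Series 1 sits above the other line by 100.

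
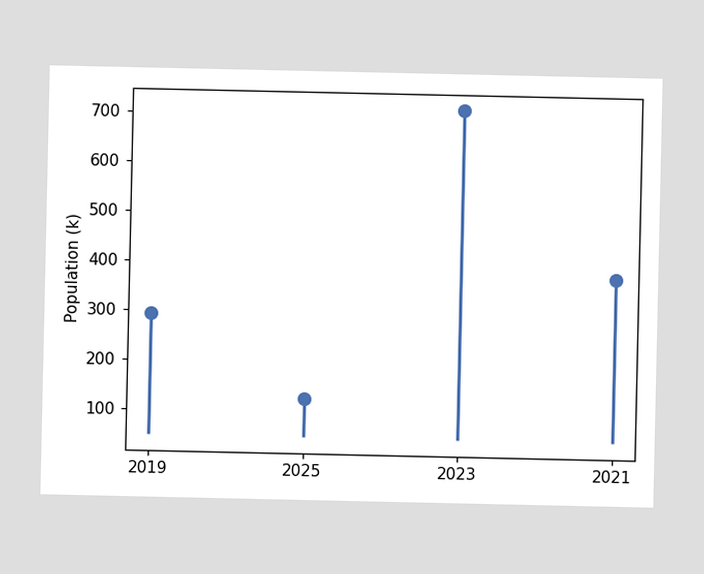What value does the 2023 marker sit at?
714k

The 2023 marker sits at 714k.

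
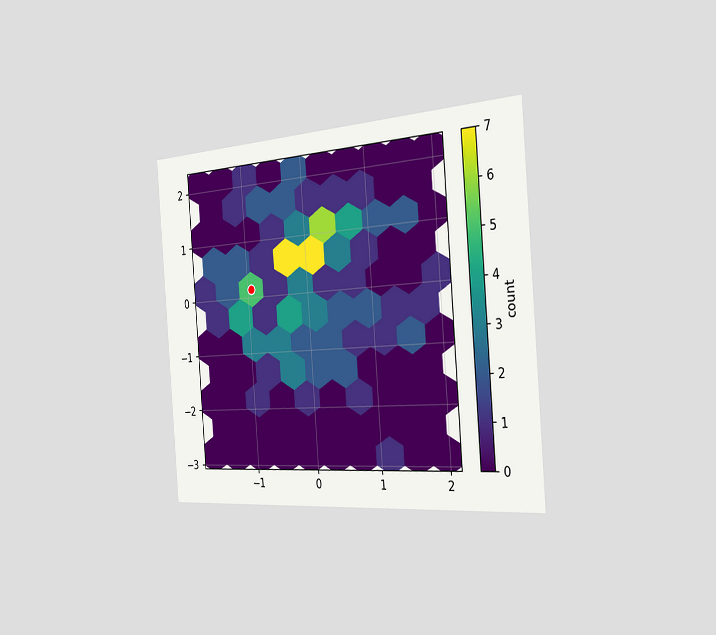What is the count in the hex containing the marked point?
5

The chart is tilted about 4° counter-clockwise and viewed slightly from the right. The marked hex reads 5 on the colorbar.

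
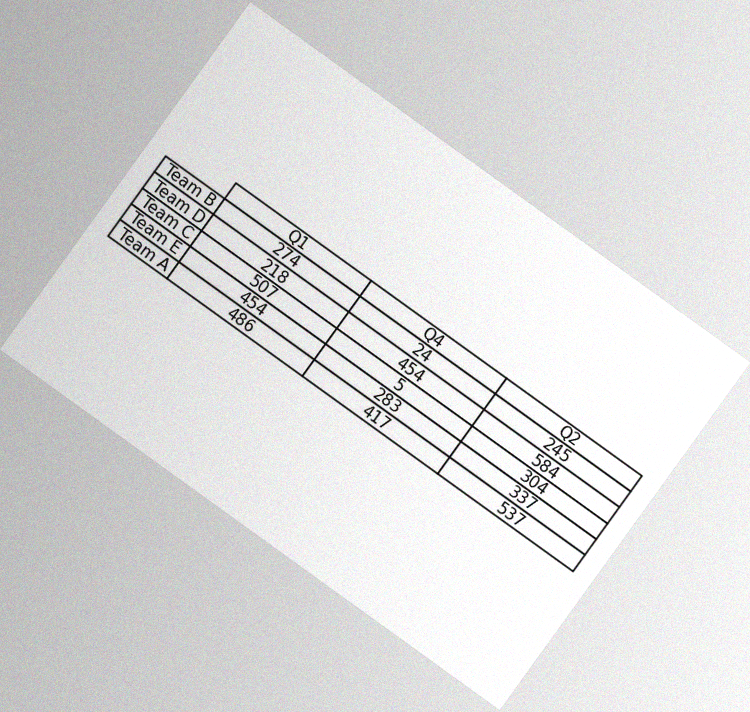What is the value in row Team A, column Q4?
417

The chart is tilted about 36° clockwise, with some photo noise. The (Team A, Q4) cell reads 417.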